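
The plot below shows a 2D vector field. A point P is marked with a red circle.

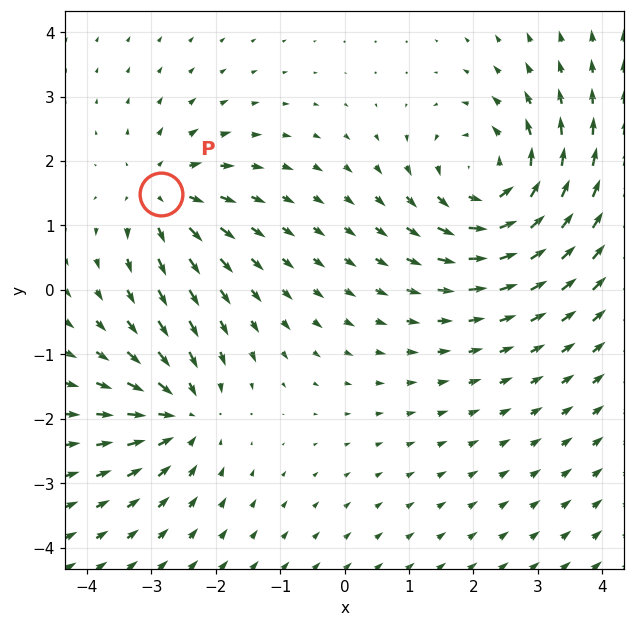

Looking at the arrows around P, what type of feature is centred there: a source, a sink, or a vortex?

At P (-2.8, 1.5) the arrows spread outward. Divergence about +4, curl ≈0 — positive divergence with near-zero curl is a source.

source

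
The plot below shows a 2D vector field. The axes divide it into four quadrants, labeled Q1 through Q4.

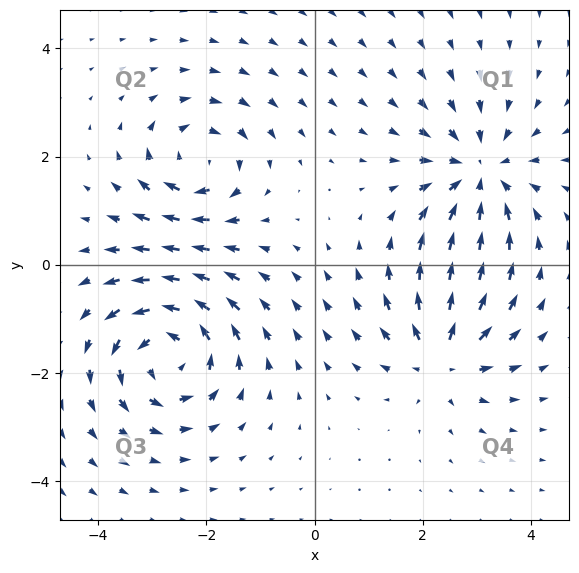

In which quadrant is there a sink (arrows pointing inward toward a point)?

The sink sits at approximately (3.1, 1.7), which lies in quadrant Q1. The divergence there is about -4, negative as expected for a sink.

Q1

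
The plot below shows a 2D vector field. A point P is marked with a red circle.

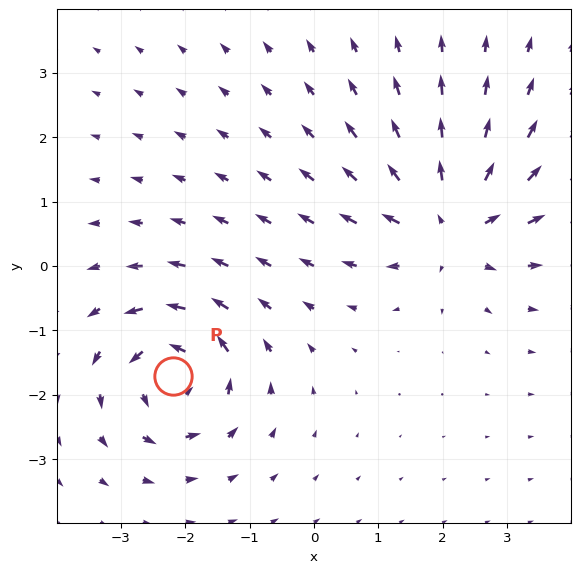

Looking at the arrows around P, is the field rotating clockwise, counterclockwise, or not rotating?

counterclockwise

Near P at (-2.2, -1.7) the arrows circulate counterclockwise. The curl (z-component) there is about +5; positive curl means counterclockwise rotation.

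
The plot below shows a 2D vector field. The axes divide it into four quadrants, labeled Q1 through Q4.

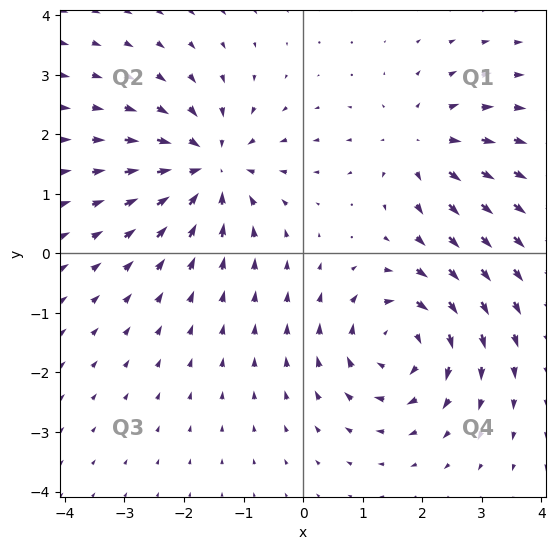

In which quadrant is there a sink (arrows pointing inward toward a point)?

The sink sits at approximately (-1.6, 1.4), which lies in quadrant Q2. The divergence there is about -5, negative as expected for a sink.

Q2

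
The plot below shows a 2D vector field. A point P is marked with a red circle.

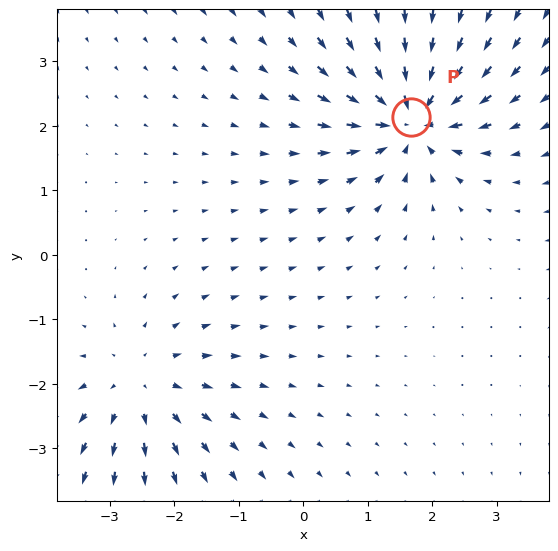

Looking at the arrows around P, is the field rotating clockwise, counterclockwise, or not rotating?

not rotating

Near P at (1.7, 2.1) the arrows show no circulation. The curl there is ≈0.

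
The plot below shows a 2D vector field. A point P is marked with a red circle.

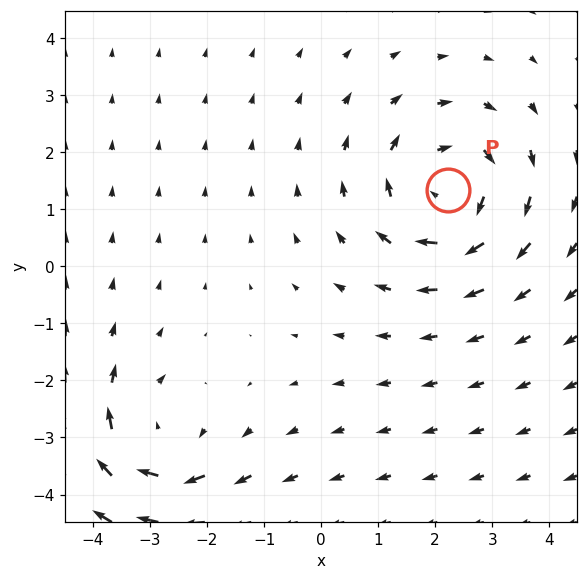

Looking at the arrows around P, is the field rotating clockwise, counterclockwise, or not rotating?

clockwise

Near P at (2.2, 1.3) the arrows circulate clockwise. The curl (z-component) there is about -4; negative curl means clockwise rotation.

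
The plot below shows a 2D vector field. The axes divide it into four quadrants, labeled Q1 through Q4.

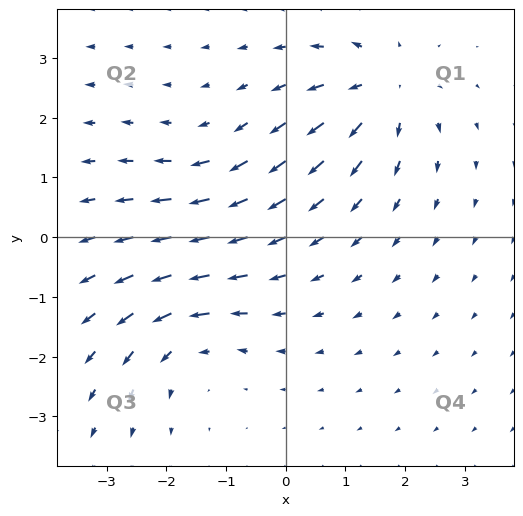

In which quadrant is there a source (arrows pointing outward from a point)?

Q1

The source sits at approximately (1.6, 2.5), which lies in quadrant Q1. The divergence there is about +5, positive as expected for a source.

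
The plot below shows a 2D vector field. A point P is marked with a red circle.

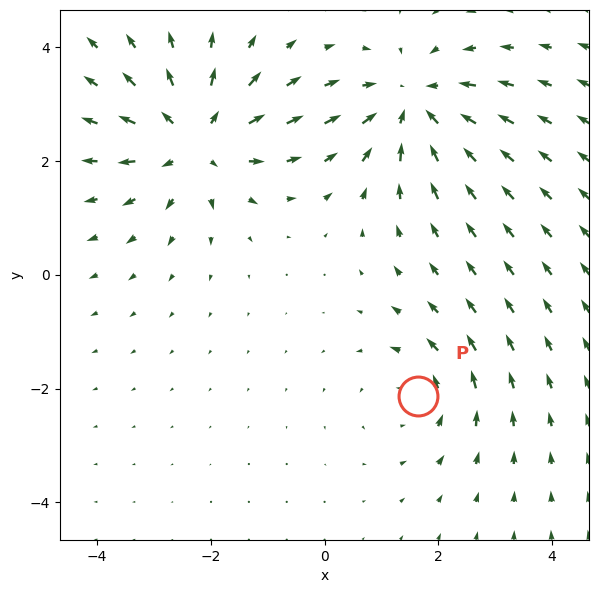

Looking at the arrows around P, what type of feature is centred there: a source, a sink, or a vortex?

vortex

At P (1.6, -2.1) the arrows circulate counterclockwise. Divergence ≈0, curl about +3 — near-zero divergence with nonzero curl is a vortex.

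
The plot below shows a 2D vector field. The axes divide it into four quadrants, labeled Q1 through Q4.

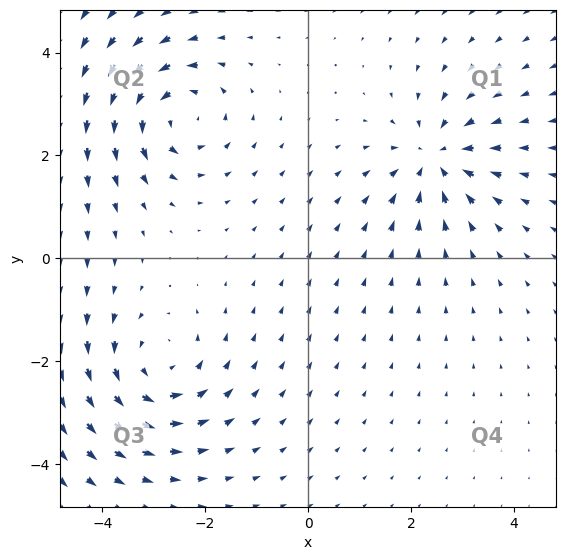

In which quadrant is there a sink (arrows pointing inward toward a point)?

The sink sits at approximately (2.5, 1.9), which lies in quadrant Q1. The divergence there is about -4, negative as expected for a sink.

Q1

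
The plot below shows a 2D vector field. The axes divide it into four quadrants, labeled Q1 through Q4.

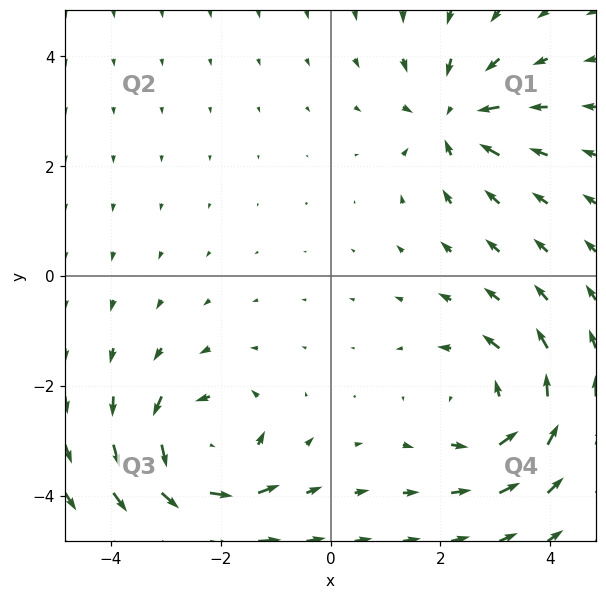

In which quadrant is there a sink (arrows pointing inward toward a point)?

Q1

The sink sits at approximately (2.2, 2.9), which lies in quadrant Q1. The divergence there is about -4, negative as expected for a sink.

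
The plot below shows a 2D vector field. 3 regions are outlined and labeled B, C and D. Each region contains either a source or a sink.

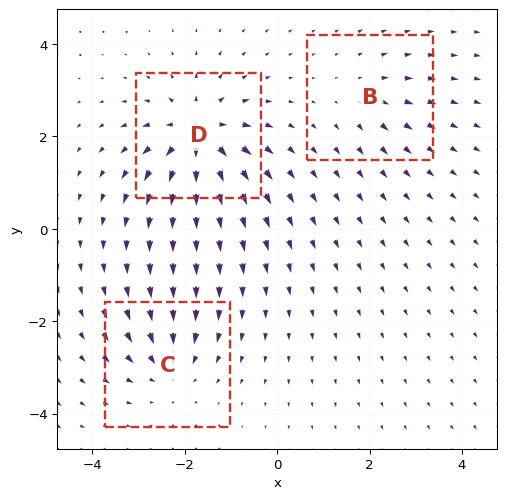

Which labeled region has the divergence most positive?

Divergence at each region's feature centre — B: about +2, C: about -4, D: about +6. Region D is most positive.

D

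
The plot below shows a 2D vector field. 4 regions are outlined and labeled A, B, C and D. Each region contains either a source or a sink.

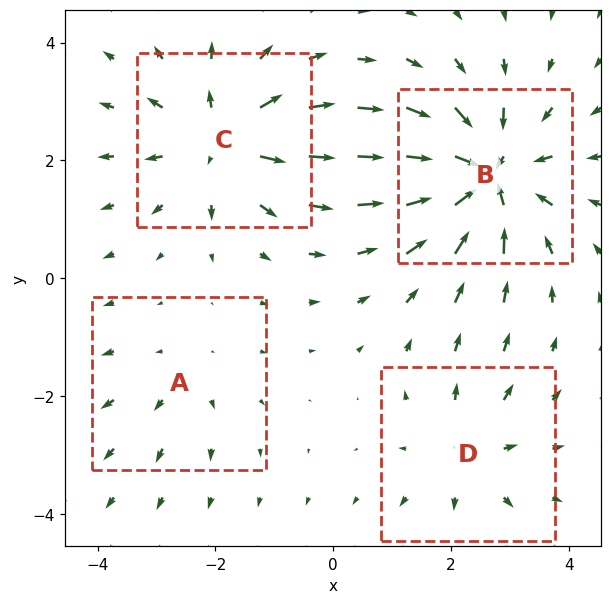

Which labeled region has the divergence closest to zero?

A

Divergence at each region's feature centre — A: about +2, B: about -7, C: about +5, D: about +4. Region A is closest to zero.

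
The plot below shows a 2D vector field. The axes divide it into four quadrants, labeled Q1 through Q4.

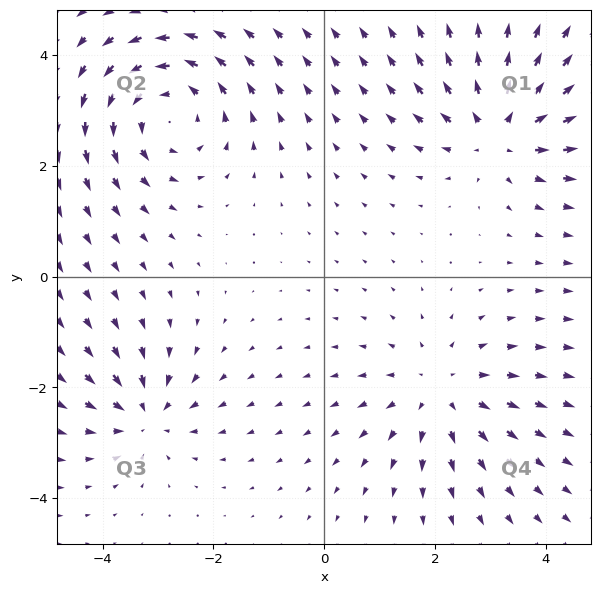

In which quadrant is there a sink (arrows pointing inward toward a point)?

Q3

The sink sits at approximately (-3.2, -2.5), which lies in quadrant Q3. The divergence there is about -4, negative as expected for a sink.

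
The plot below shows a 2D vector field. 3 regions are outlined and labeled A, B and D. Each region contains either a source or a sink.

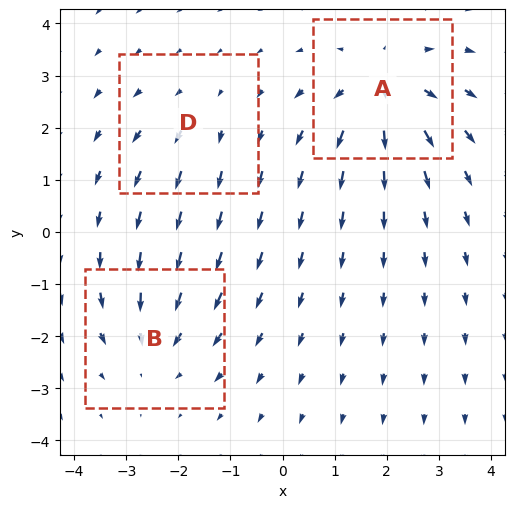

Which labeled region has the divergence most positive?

Divergence at each region's feature centre — A: about +5, B: about -3, D: about +2. Region A is most positive.

A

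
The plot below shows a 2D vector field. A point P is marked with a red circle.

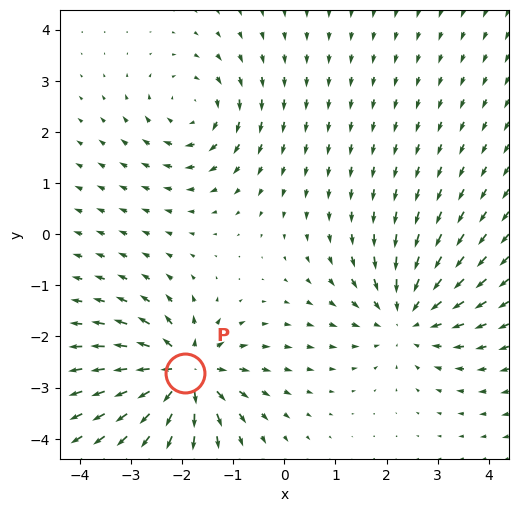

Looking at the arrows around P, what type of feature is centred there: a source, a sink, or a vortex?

At P (-1.9, -2.7) the arrows spread outward. Divergence about +6, curl ≈0 — positive divergence with near-zero curl is a source.

source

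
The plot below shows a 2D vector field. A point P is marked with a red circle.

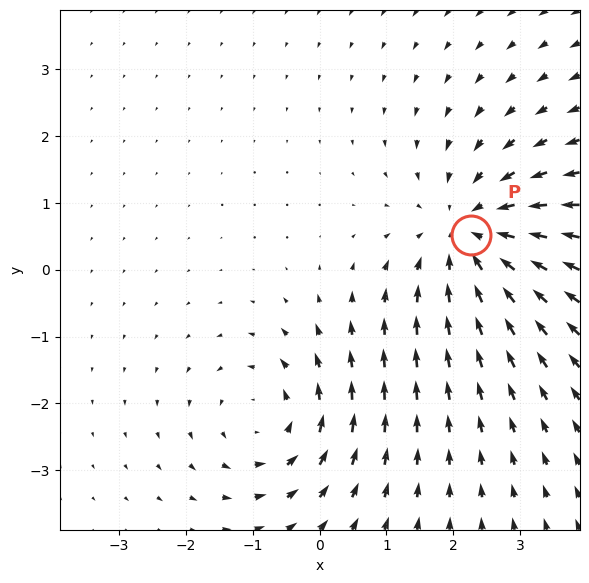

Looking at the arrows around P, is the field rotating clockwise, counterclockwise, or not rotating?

Near P at (2.3, 0.5) the arrows show no circulation. The curl there is ≈0.

not rotating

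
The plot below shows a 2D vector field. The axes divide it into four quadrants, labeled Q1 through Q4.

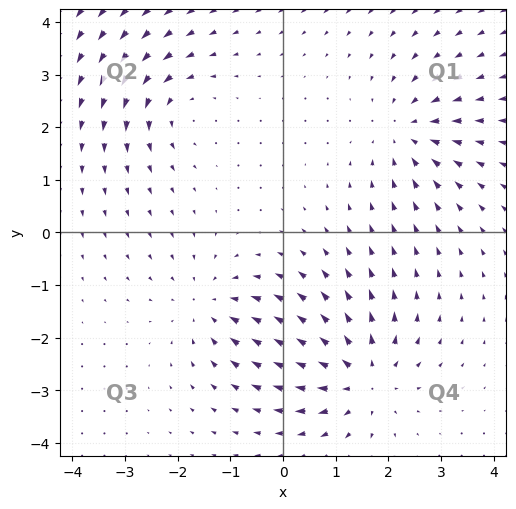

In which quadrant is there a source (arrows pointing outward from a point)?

Q4

The source sits at approximately (1.5, -2.8), which lies in quadrant Q4. The divergence there is about +5, positive as expected for a source.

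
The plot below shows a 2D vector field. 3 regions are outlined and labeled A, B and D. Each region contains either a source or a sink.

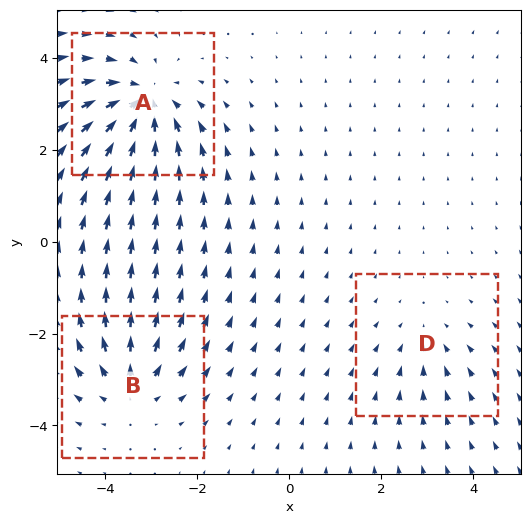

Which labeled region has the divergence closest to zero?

Divergence at each region's feature centre — A: about -5, B: about +4, D: about -2. Region D is closest to zero.

D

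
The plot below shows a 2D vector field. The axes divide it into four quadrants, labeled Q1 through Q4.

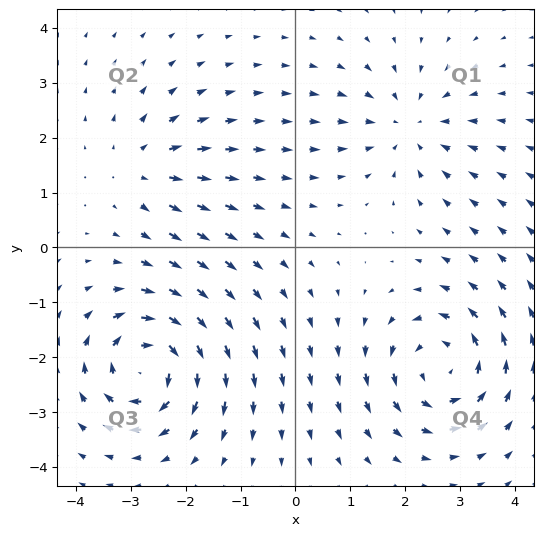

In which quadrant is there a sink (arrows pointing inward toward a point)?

Q1

The sink sits at approximately (2.1, 2.2), which lies in quadrant Q1. The divergence there is about -3, negative as expected for a sink.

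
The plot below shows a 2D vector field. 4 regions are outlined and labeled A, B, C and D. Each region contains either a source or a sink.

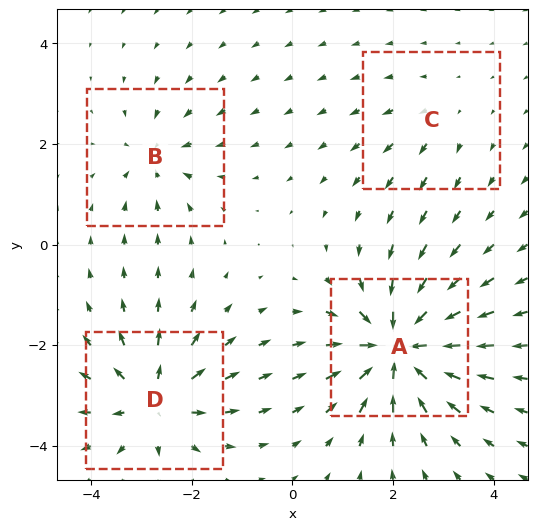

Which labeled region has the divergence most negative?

A

Divergence at each region's feature centre — A: about -9, B: about -4, C: about +2, D: about +6. Region A is most negative.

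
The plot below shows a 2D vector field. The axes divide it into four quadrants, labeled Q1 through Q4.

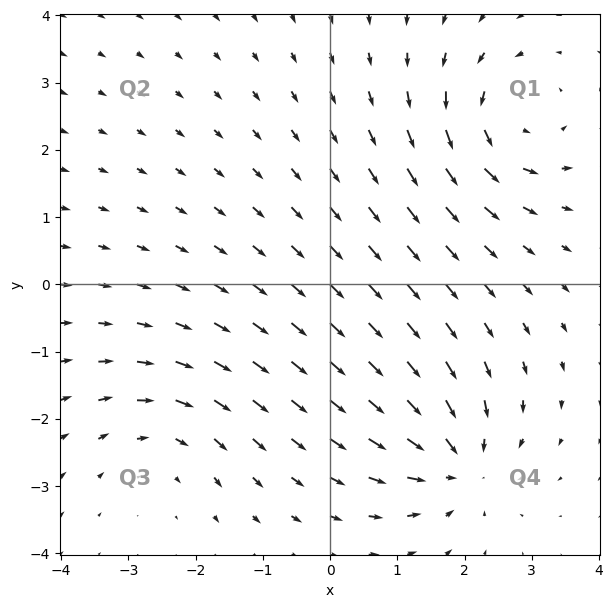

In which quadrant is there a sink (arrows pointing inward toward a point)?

Q4

The sink sits at approximately (1.9, -2.7), which lies in quadrant Q4. The divergence there is about -5, negative as expected for a sink.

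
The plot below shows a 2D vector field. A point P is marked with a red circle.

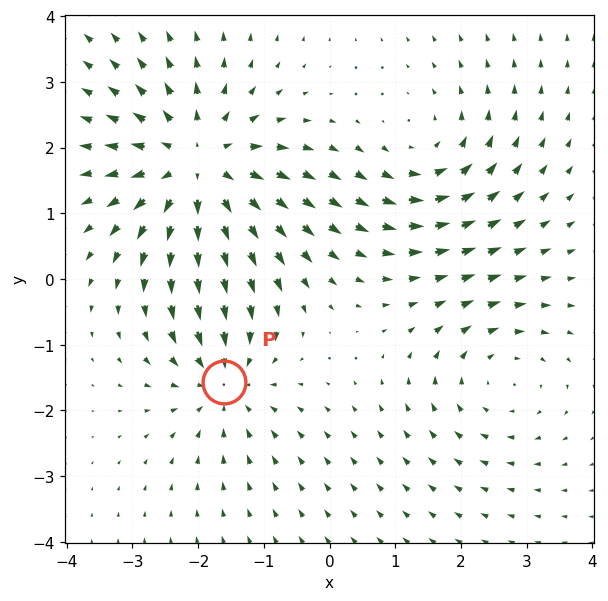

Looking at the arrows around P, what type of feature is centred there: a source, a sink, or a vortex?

At P (-1.6, -1.6) the arrows converge inward. Divergence about -3, curl ≈0 — negative divergence with near-zero curl is a sink.

sink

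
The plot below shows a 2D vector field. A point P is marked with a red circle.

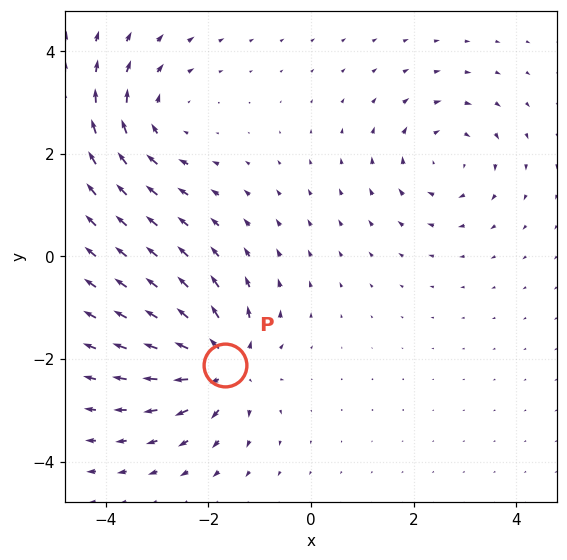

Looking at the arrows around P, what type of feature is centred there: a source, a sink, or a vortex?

At P (-1.7, -2.1) the arrows spread outward. Divergence about +5, curl ≈0 — positive divergence with near-zero curl is a source.

source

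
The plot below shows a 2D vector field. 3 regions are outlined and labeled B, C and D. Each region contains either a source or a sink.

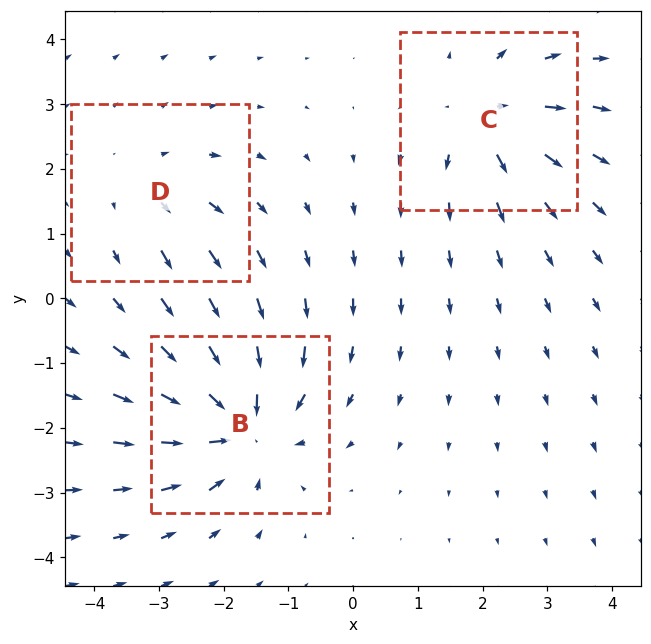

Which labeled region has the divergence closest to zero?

D

Divergence at each region's feature centre — B: about -6, C: about +4, D: about +3. Region D is closest to zero.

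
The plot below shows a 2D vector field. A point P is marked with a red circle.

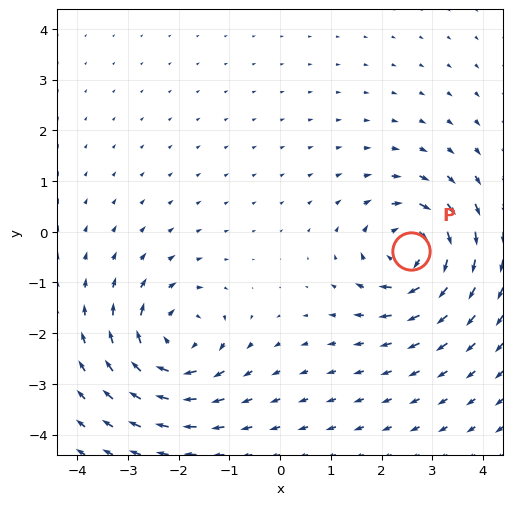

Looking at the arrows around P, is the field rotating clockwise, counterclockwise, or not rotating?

clockwise

Near P at (2.6, -0.4) the arrows circulate clockwise. The curl (z-component) there is about -5; negative curl means clockwise rotation.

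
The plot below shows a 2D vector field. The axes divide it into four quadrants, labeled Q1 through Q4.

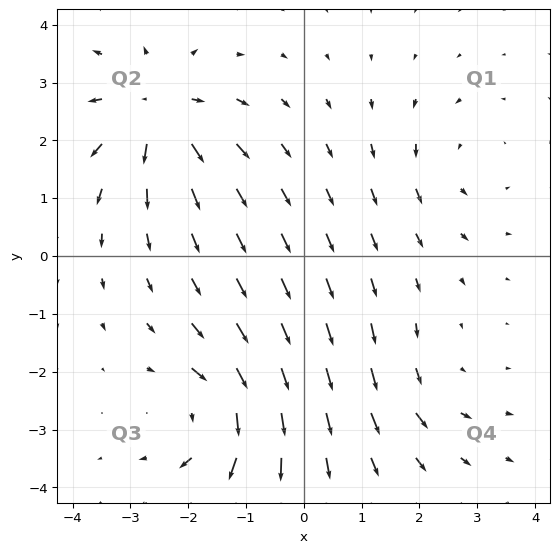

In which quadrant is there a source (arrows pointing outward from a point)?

Q2

The source sits at approximately (-2.5, 2.5), which lies in quadrant Q2. The divergence there is about +5, positive as expected for a source.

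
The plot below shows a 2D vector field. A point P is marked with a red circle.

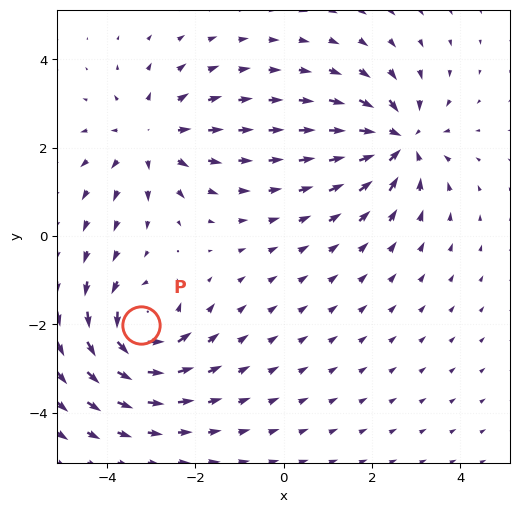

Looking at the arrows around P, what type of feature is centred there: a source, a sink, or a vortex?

At P (-3.2, -2.0) the arrows circulate counterclockwise. Divergence ≈0, curl about +4 — near-zero divergence with nonzero curl is a vortex.

vortex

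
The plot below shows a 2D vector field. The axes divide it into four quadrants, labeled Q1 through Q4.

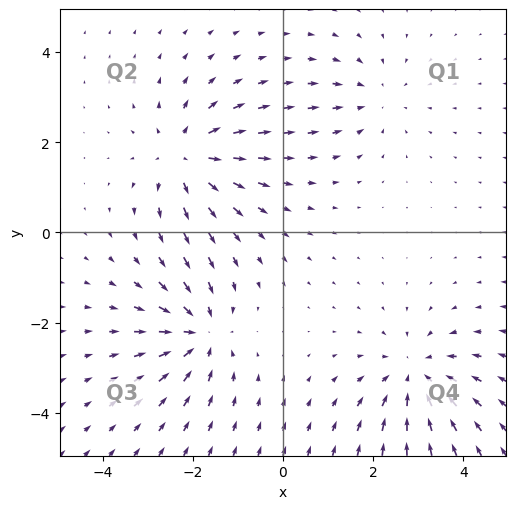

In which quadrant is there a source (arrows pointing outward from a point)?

Q2

The source sits at approximately (-2.2, 1.7), which lies in quadrant Q2. The divergence there is about +5, positive as expected for a source.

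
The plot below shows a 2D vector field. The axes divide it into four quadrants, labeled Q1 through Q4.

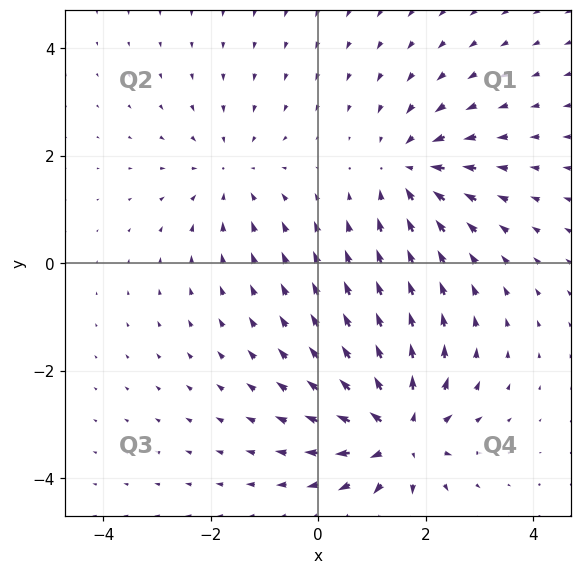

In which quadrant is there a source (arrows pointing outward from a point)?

Q4

The source sits at approximately (1.5, -3.2), which lies in quadrant Q4. The divergence there is about +5, positive as expected for a source.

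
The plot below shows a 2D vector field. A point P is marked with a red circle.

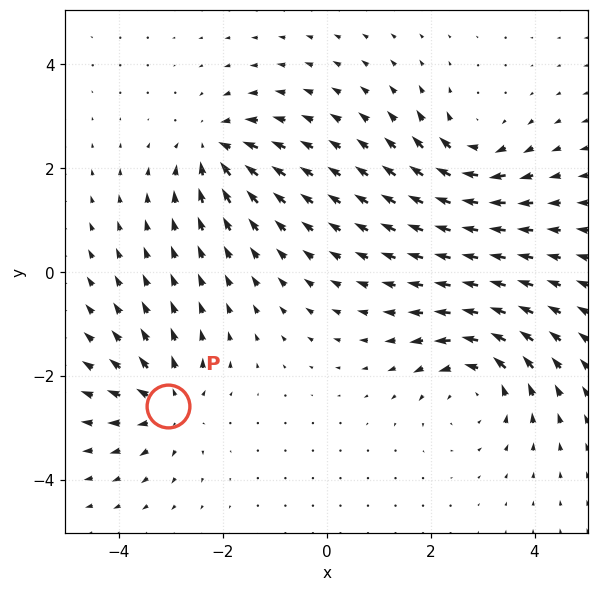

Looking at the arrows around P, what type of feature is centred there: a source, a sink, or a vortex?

At P (-3.0, -2.6) the arrows spread outward. Divergence about +5, curl ≈0 — positive divergence with near-zero curl is a source.

source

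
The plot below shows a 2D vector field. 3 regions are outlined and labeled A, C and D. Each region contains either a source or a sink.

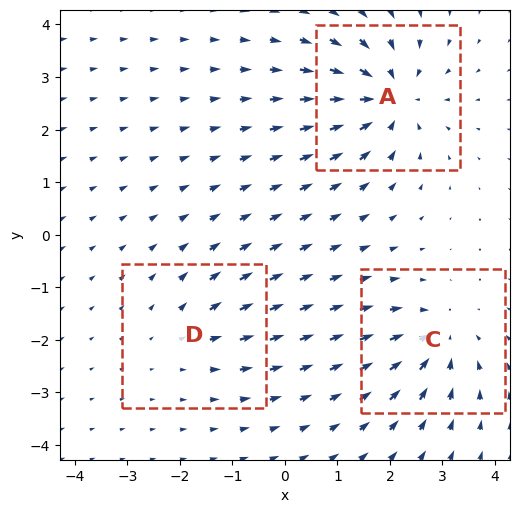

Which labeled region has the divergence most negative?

Divergence at each region's feature centre — A: about -5, C: about -4, D: about +2. Region A is most negative.

A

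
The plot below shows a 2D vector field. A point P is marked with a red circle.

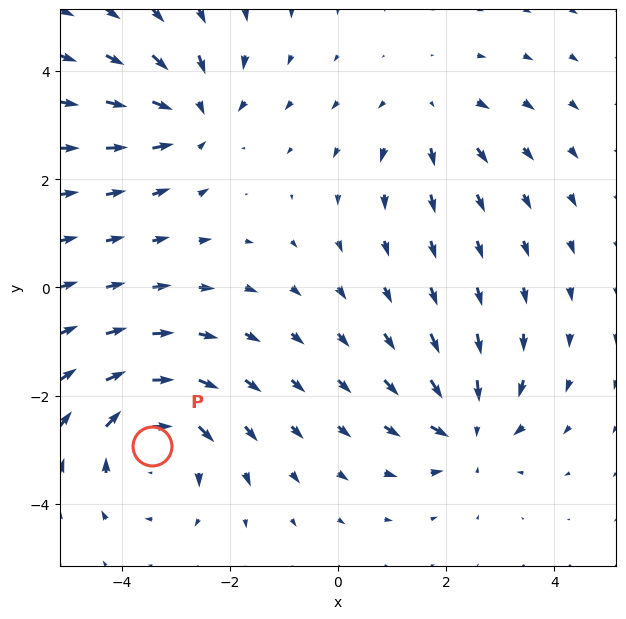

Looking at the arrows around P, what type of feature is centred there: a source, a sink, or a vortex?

At P (-3.4, -2.9) the arrows circulate clockwise. Divergence ≈0, curl about -5 — near-zero divergence with nonzero curl is a vortex.

vortex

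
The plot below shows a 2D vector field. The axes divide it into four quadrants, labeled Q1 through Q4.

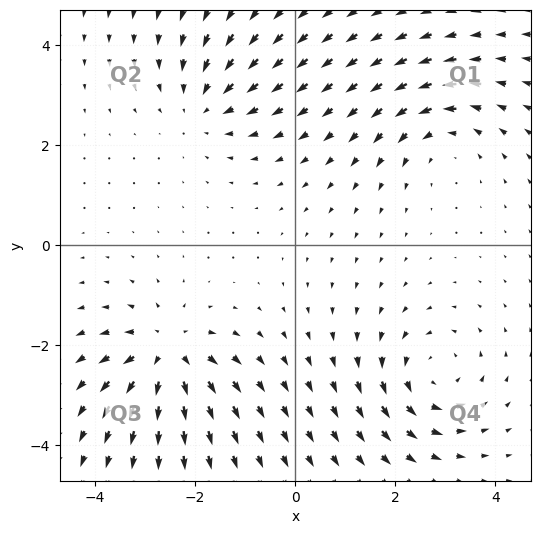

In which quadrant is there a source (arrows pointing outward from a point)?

The source sits at approximately (-2.6, -2.1), which lies in quadrant Q3. The divergence there is about +6, positive as expected for a source.

Q3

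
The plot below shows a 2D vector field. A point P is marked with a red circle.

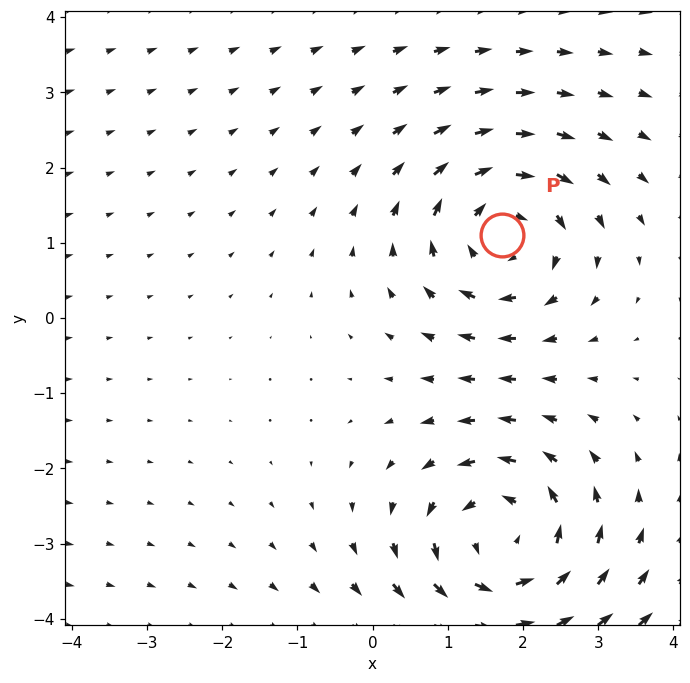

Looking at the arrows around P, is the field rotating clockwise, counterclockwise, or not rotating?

Near P at (1.7, 1.1) the arrows circulate clockwise. The curl (z-component) there is about -4; negative curl means clockwise rotation.

clockwise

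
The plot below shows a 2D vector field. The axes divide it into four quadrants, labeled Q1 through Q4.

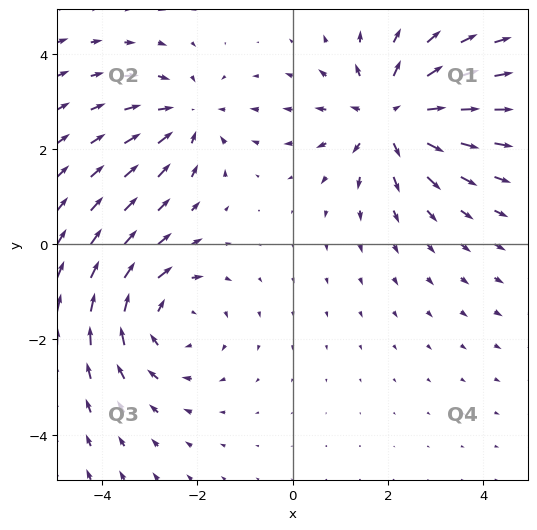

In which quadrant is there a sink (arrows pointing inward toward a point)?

The sink sits at approximately (-2.2, 2.7), which lies in quadrant Q2. The divergence there is about -3, negative as expected for a sink.

Q2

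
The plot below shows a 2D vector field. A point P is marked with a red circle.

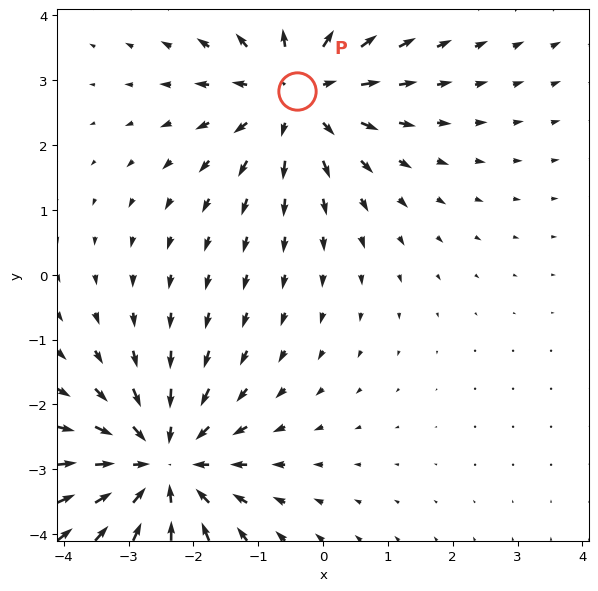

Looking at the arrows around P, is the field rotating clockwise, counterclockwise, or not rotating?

not rotating

Near P at (-0.4, 2.8) the arrows show no circulation. The curl there is ≈0.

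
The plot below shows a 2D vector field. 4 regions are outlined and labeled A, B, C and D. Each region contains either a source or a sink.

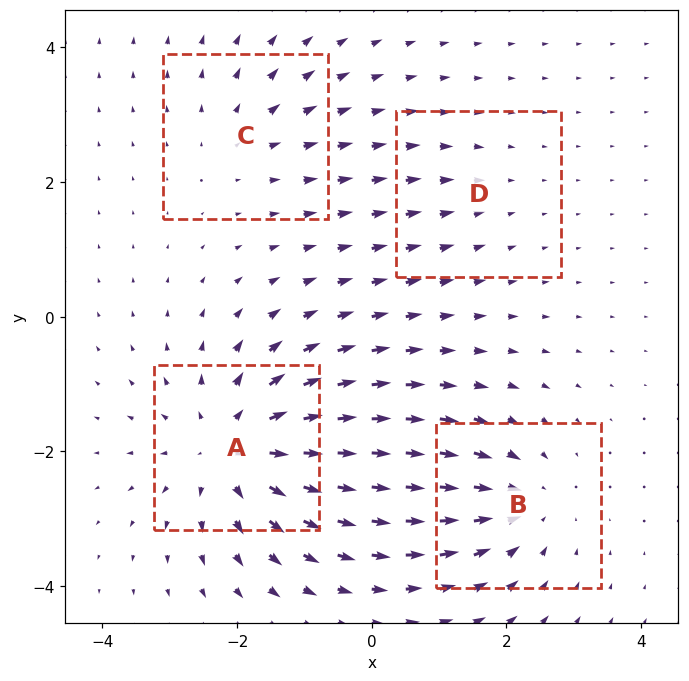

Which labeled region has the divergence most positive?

Divergence at each region's feature centre — A: about +6, B: about -4, C: about +3, D: about -2. Region A is most positive.

A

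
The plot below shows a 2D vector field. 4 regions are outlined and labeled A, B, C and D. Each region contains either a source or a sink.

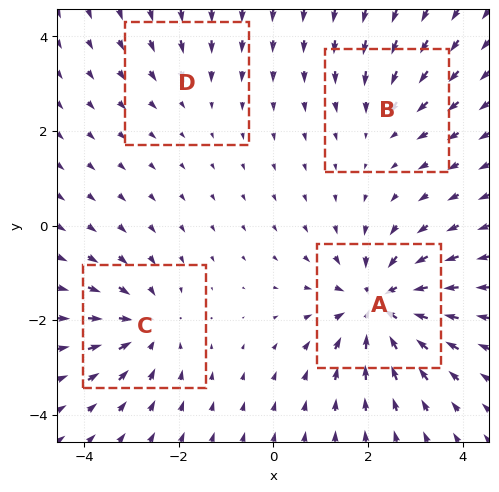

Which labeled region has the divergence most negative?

A

Divergence at each region's feature centre — A: about -7, B: about -3, C: about -5, D: about -2. Region A is most negative.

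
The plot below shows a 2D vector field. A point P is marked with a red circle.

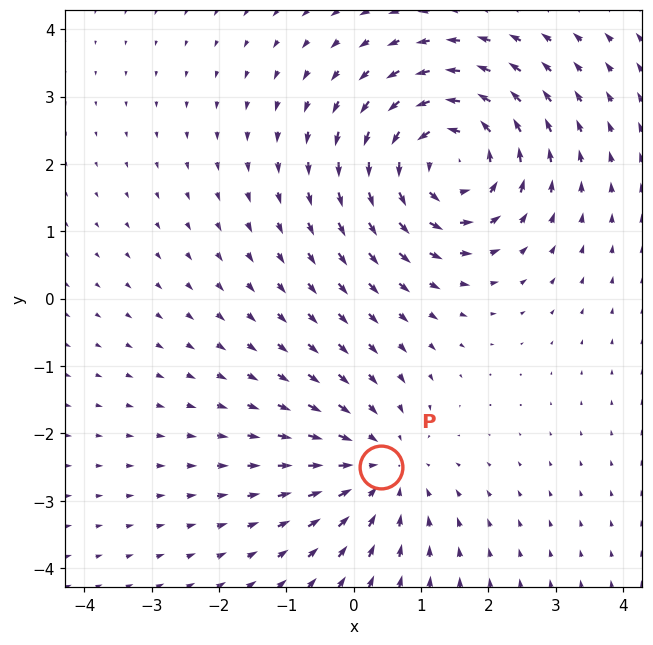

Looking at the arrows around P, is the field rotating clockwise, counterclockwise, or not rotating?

not rotating

Near P at (0.4, -2.5) the arrows show no circulation. The curl there is ≈0.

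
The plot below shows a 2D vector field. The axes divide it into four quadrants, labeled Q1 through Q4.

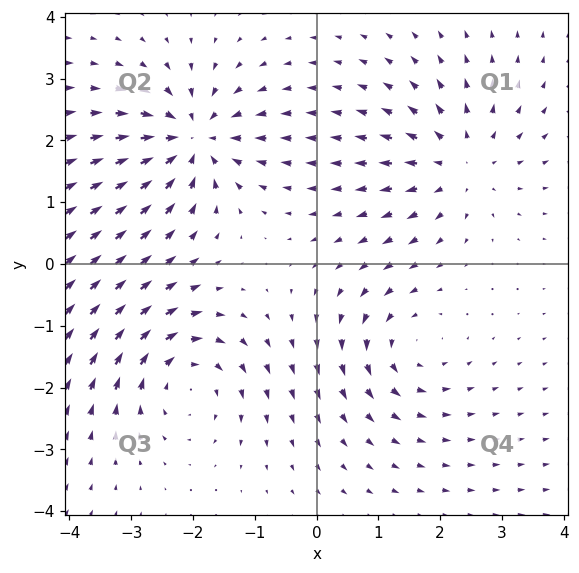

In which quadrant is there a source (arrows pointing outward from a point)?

The source sits at approximately (2.3, 1.6), which lies in quadrant Q1. The divergence there is about +4, positive as expected for a source.

Q1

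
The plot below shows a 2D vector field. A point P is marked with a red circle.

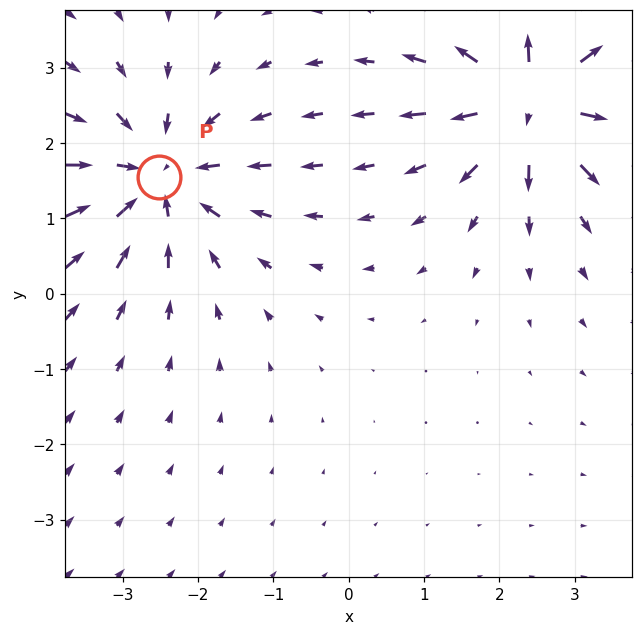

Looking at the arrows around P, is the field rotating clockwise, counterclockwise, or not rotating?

Near P at (-2.5, 1.5) the arrows show no circulation. The curl there is ≈0.

not rotating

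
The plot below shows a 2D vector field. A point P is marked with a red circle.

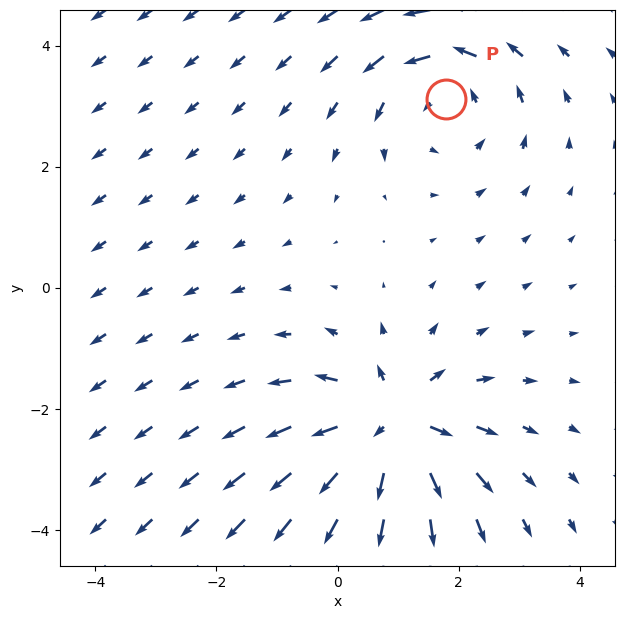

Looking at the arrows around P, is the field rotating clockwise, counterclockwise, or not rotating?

Near P at (1.8, 3.1) the arrows circulate counterclockwise. The curl (z-component) there is about +3; positive curl means counterclockwise rotation.

counterclockwise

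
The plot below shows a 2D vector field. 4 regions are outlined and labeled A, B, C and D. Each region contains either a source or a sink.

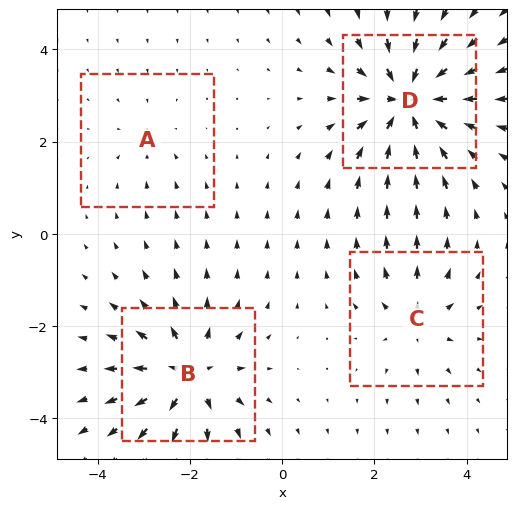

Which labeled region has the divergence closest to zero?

Divergence at each region's feature centre — A: about -2, B: about +6, C: about +4, D: about -8. Region A is closest to zero.

A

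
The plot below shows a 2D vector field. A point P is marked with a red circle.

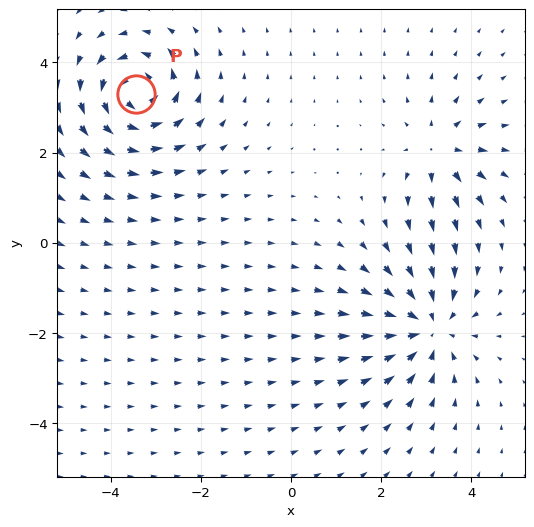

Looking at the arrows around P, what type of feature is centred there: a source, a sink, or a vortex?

vortex

At P (-3.4, 3.3) the arrows circulate counterclockwise. Divergence ≈0, curl about +7 — near-zero divergence with nonzero curl is a vortex.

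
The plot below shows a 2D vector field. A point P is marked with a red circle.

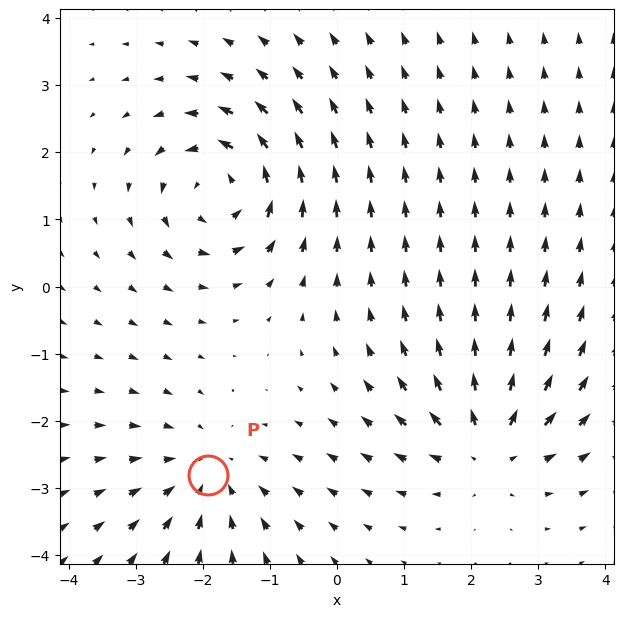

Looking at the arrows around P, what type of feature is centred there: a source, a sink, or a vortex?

sink

At P (-1.9, -2.8) the arrows converge inward. Divergence about -2, curl ≈0 — negative divergence with near-zero curl is a sink.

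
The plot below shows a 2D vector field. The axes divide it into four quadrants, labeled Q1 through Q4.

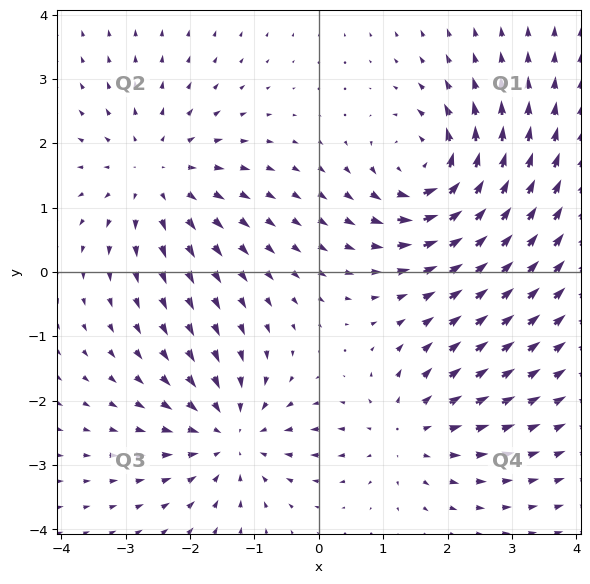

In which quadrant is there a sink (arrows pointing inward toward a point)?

Q3

The sink sits at approximately (-1.4, -2.5), which lies in quadrant Q3. The divergence there is about -4, negative as expected for a sink.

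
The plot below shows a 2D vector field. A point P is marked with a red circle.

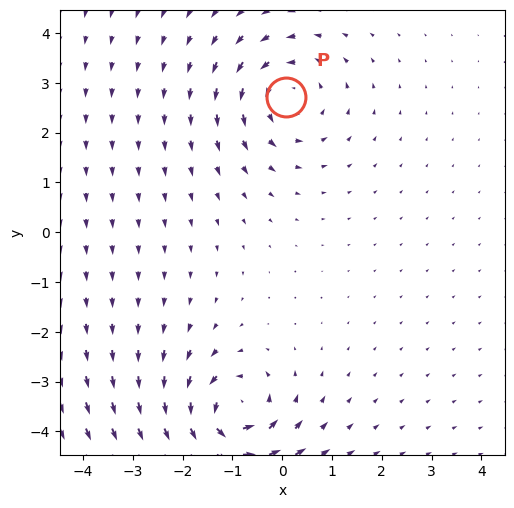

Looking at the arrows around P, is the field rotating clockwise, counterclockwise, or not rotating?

counterclockwise

Near P at (0.1, 2.7) the arrows circulate counterclockwise. The curl (z-component) there is about +4; positive curl means counterclockwise rotation.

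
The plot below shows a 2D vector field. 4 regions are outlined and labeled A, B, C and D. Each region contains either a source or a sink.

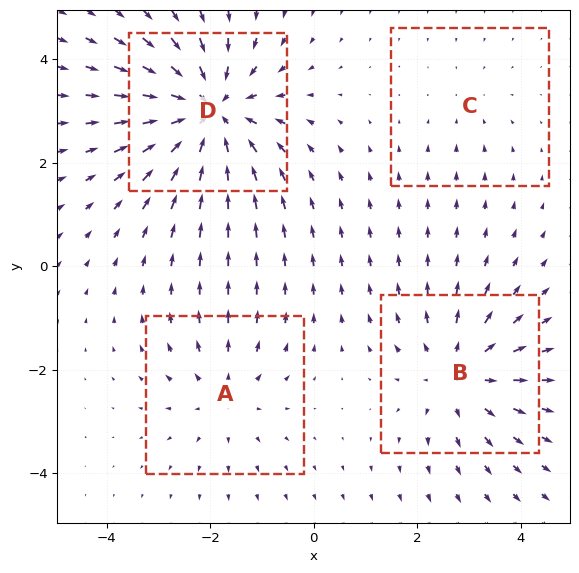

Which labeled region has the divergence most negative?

Divergence at each region's feature centre — A: about +3, B: about +4, C: about -2, D: about -7. Region D is most negative.

D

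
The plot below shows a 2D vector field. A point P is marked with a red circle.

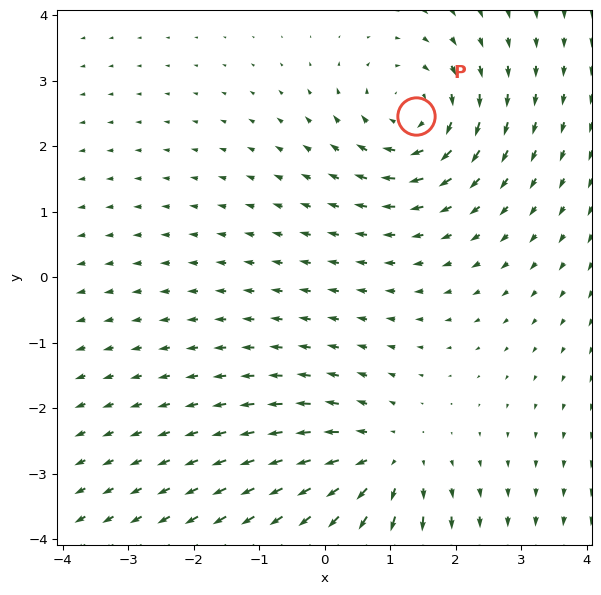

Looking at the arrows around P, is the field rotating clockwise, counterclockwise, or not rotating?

Near P at (1.4, 2.5) the arrows circulate clockwise. The curl (z-component) there is about -3; negative curl means clockwise rotation.

clockwise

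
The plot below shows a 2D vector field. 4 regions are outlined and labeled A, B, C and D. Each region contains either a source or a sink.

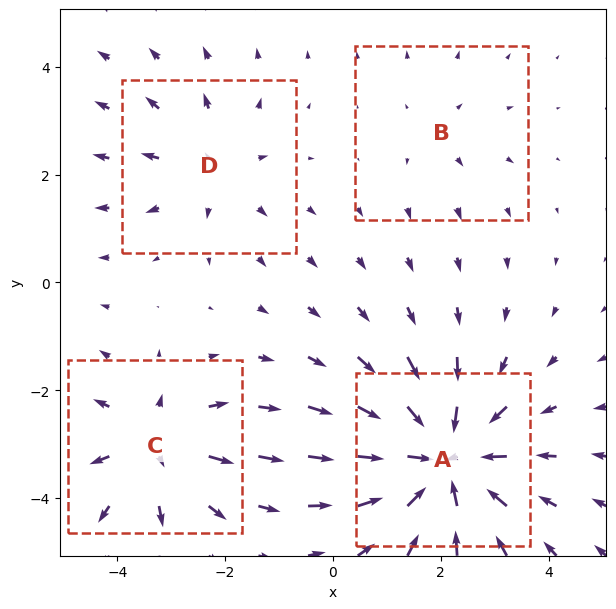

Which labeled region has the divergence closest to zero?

B

Divergence at each region's feature centre — A: about -7, B: about +2, C: about +5, D: about +3. Region B is closest to zero.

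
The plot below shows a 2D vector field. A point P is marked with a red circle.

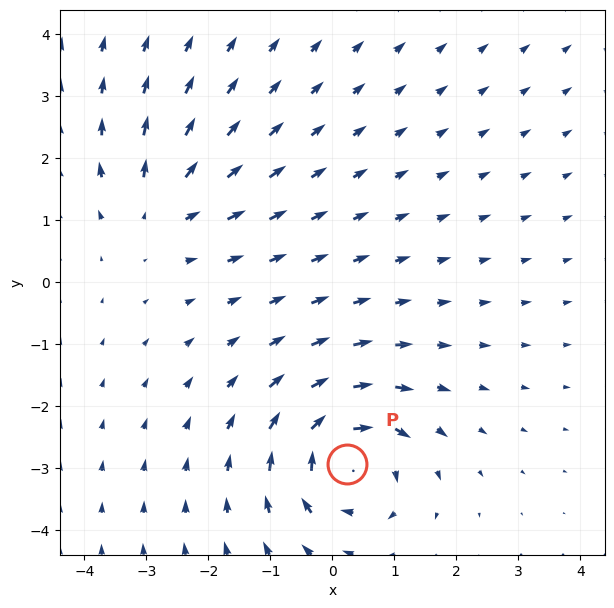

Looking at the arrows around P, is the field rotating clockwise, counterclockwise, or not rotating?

clockwise

Near P at (0.2, -2.9) the arrows circulate clockwise. The curl (z-component) there is about -6; negative curl means clockwise rotation.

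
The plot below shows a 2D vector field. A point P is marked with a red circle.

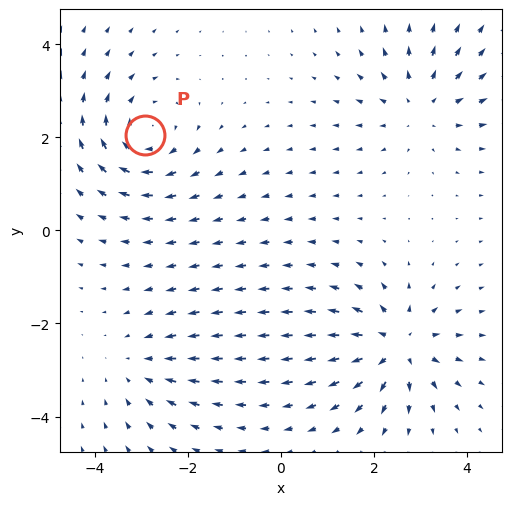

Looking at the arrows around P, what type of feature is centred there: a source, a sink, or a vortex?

At P (-2.9, 2.0) the arrows circulate clockwise. Divergence ≈0, curl about -5 — near-zero divergence with nonzero curl is a vortex.

vortex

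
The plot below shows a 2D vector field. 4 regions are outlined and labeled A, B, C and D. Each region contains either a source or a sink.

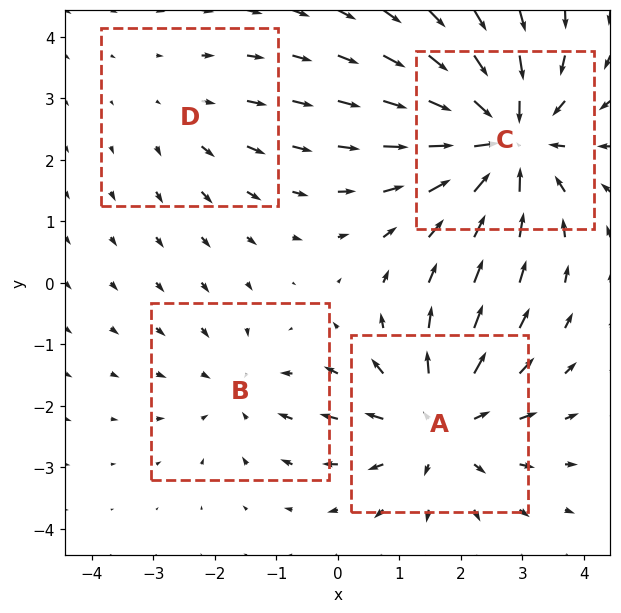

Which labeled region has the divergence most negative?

Divergence at each region's feature centre — A: about +4, B: about -3, C: about -6, D: about +2. Region C is most negative.

C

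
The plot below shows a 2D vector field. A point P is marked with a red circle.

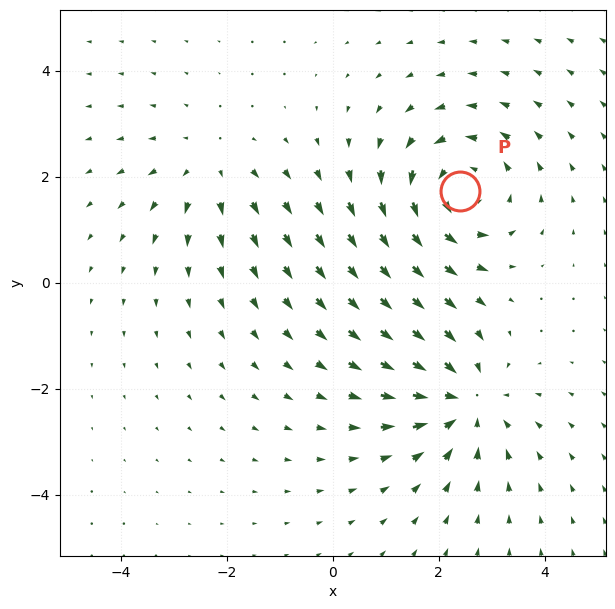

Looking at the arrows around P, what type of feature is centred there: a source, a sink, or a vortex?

vortex

At P (2.4, 1.7) the arrows circulate counterclockwise. Divergence ≈0, curl about +4 — near-zero divergence with nonzero curl is a vortex.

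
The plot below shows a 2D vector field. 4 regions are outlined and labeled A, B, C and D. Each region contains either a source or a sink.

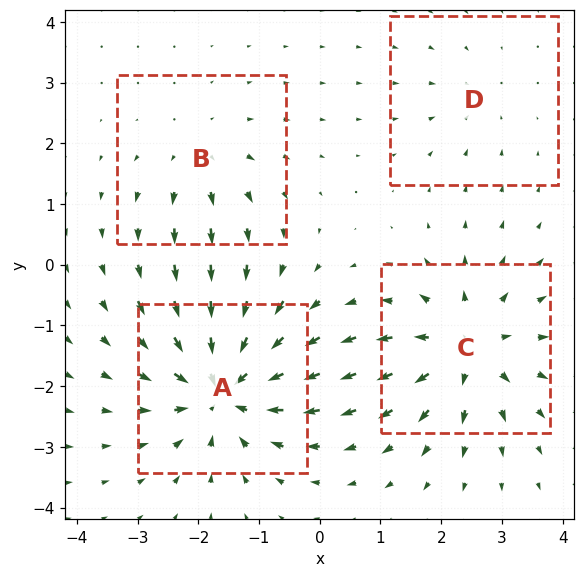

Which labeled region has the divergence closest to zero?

Divergence at each region's feature centre — A: about -7, B: about +3, C: about +6, D: about -2. Region D is closest to zero.

D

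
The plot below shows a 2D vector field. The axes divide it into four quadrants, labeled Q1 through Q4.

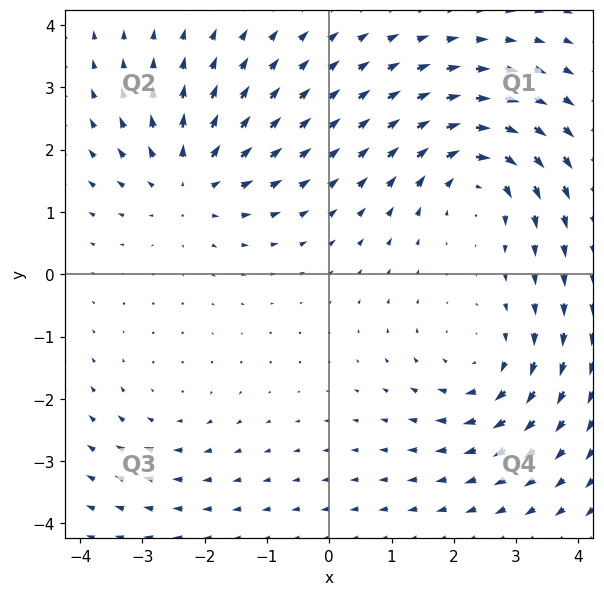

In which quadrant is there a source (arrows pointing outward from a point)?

The source sits at approximately (-2.2, 1.5), which lies in quadrant Q2. The divergence there is about +5, positive as expected for a source.

Q2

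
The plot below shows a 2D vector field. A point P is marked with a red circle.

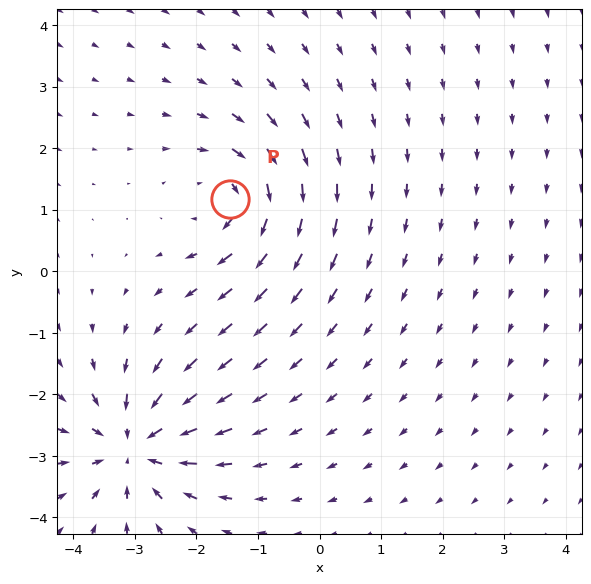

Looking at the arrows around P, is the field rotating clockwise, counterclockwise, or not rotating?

Near P at (-1.5, 1.2) the arrows circulate clockwise. The curl (z-component) there is about -5; negative curl means clockwise rotation.

clockwise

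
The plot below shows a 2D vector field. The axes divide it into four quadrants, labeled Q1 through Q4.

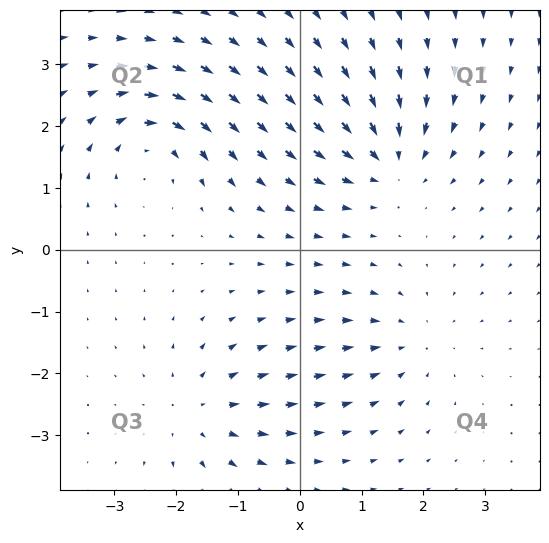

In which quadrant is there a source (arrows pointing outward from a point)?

Q3

The source sits at approximately (-1.6, -2.6), which lies in quadrant Q3. The divergence there is about +4, positive as expected for a source.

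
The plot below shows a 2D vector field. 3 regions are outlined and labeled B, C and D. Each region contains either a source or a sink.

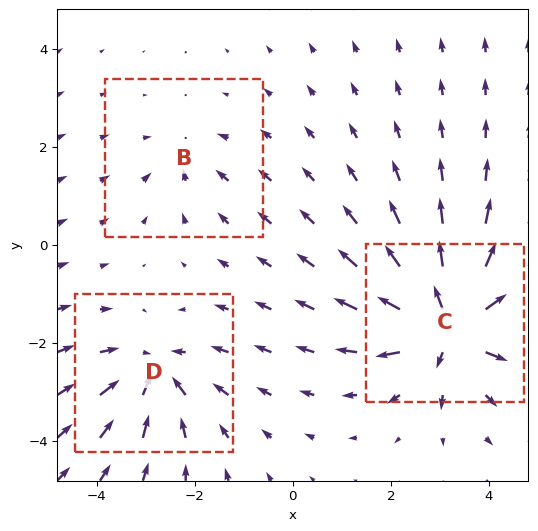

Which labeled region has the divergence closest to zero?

Divergence at each region's feature centre — B: about -2, C: about +6, D: about -4. Region B is closest to zero.

B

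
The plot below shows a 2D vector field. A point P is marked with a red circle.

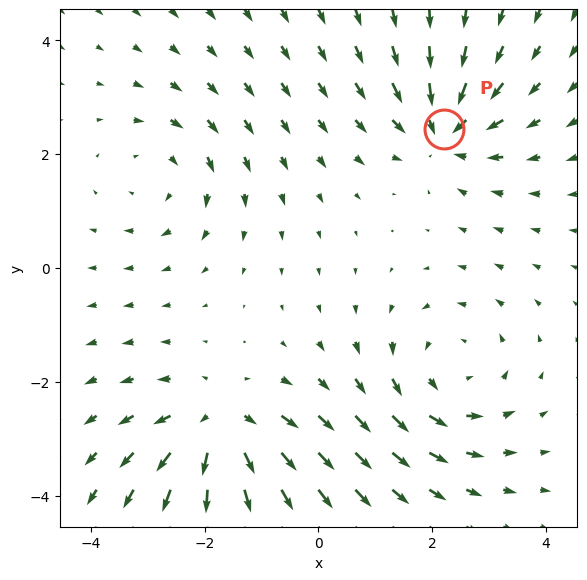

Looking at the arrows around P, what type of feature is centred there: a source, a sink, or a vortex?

sink

At P (2.2, 2.4) the arrows converge inward. Divergence about -4, curl ≈0 — negative divergence with near-zero curl is a sink.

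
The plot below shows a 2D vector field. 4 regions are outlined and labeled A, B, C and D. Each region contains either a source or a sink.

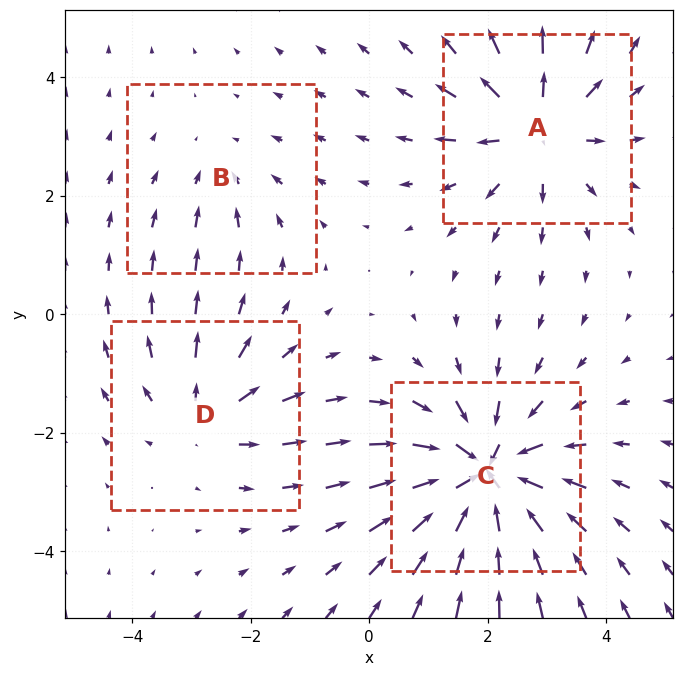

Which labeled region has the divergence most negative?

Divergence at each region's feature centre — A: about +5, B: about -2, C: about -8, D: about +4. Region C is most negative.

C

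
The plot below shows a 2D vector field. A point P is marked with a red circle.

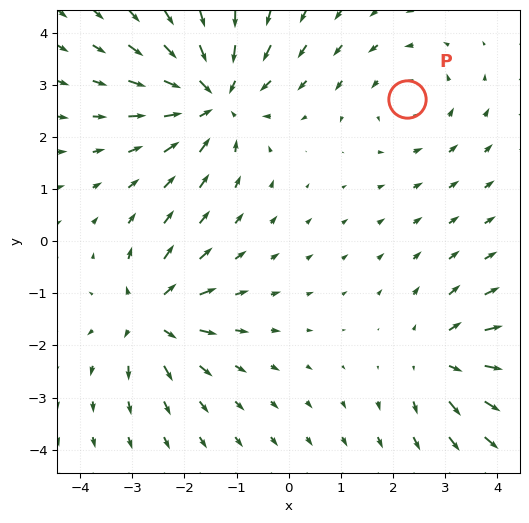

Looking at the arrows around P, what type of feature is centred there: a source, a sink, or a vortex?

At P (2.3, 2.7) the arrows circulate counterclockwise. Divergence ≈0, curl about +2 — near-zero divergence with nonzero curl is a vortex.

vortex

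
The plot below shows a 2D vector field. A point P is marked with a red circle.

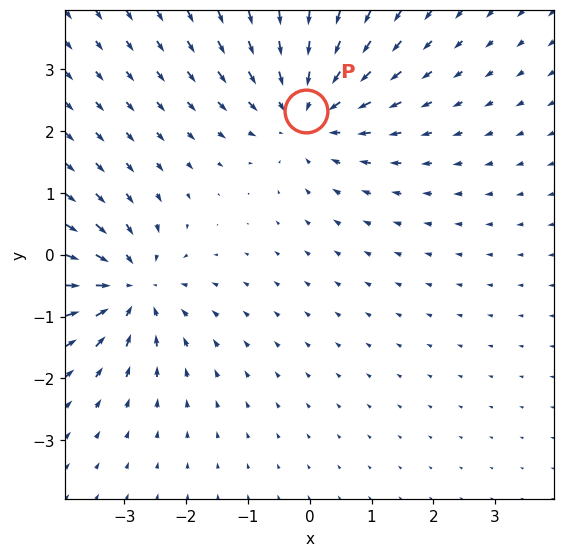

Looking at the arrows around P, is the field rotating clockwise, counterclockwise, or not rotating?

not rotating

Near P at (-0.1, 2.3) the arrows show no circulation. The curl there is ≈0.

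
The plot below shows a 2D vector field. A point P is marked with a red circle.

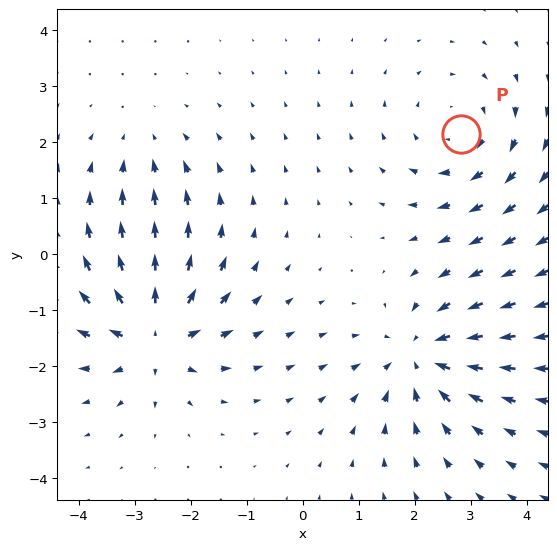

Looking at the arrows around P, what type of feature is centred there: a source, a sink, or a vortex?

vortex

At P (2.8, 2.1) the arrows circulate clockwise. Divergence ≈0, curl about -3 — near-zero divergence with nonzero curl is a vortex.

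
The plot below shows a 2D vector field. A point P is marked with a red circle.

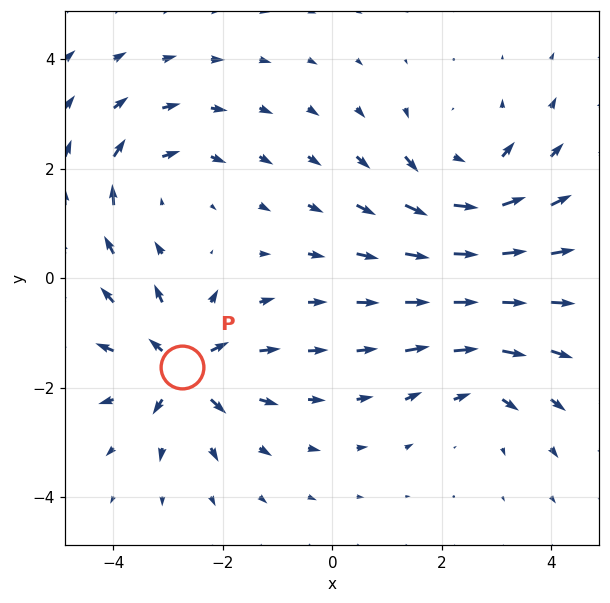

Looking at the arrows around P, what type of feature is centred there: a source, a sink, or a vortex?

At P (-2.7, -1.6) the arrows spread outward. Divergence about +7, curl ≈0 — positive divergence with near-zero curl is a source.

source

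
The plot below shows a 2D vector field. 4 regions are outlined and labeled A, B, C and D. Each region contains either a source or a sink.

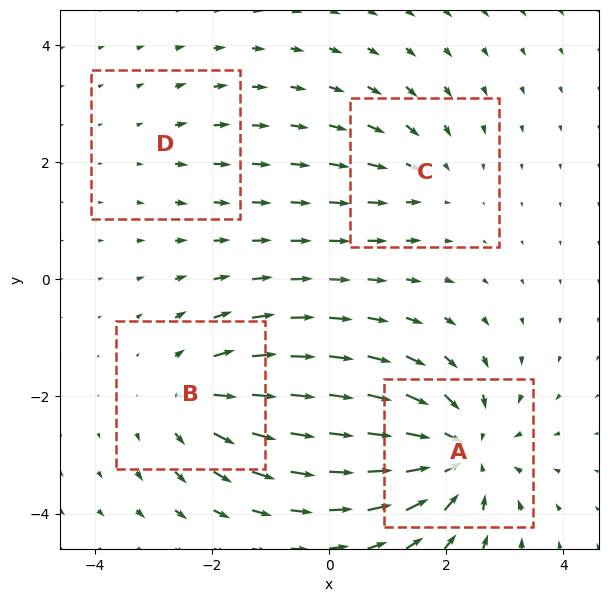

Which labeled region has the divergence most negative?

Divergence at each region's feature centre — A: about -6, B: about +4, C: about -3, D: about +2. Region A is most negative.

A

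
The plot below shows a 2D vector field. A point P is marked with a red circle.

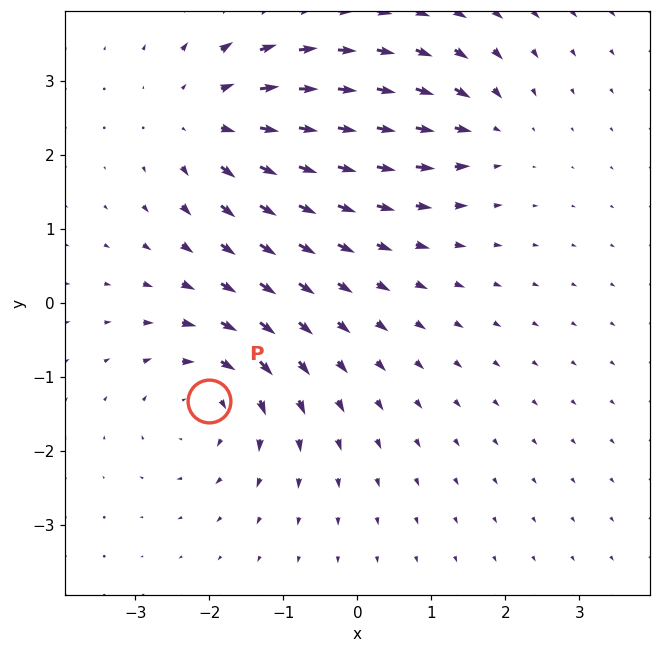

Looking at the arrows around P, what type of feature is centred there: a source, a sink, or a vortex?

At P (-2.0, -1.3) the arrows circulate clockwise. Divergence ≈0, curl about -5 — near-zero divergence with nonzero curl is a vortex.

vortex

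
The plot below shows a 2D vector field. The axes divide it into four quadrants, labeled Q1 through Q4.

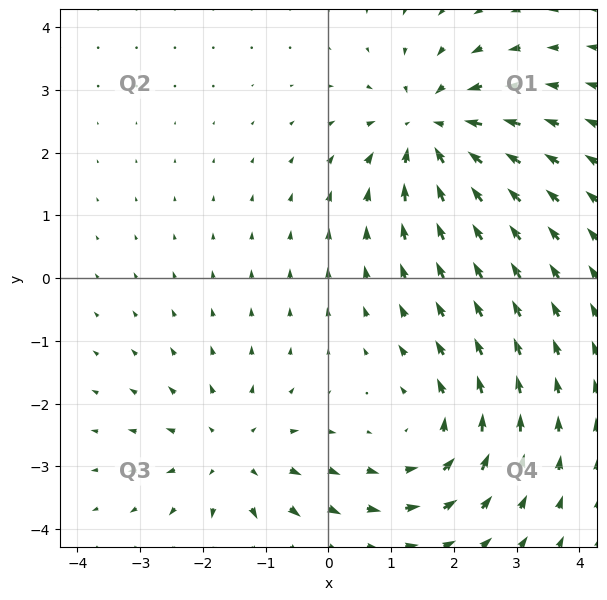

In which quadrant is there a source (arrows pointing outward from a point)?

The source sits at approximately (-1.5, -2.8), which lies in quadrant Q3. The divergence there is about +3, positive as expected for a source.

Q3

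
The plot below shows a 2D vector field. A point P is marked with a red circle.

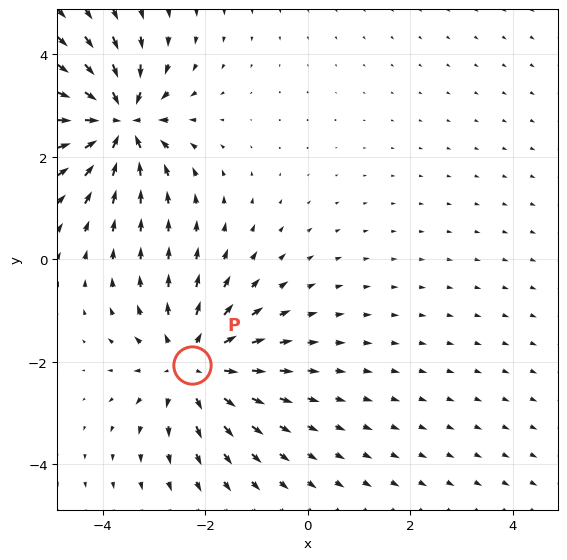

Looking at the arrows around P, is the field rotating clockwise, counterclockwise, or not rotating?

not rotating

Near P at (-2.3, -2.1) the arrows show no circulation. The curl there is ≈0.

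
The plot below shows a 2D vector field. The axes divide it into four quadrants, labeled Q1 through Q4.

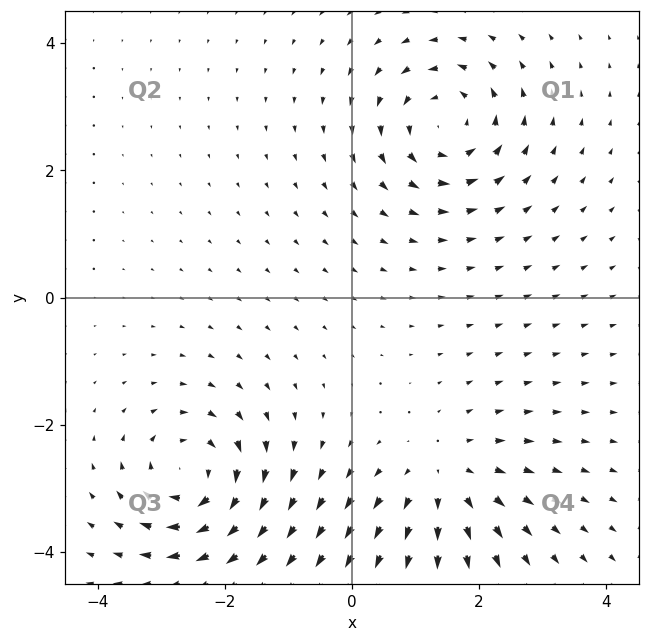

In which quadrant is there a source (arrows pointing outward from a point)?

The source sits at approximately (1.5, -2.8), which lies in quadrant Q4. The divergence there is about +4, positive as expected for a source.

Q4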